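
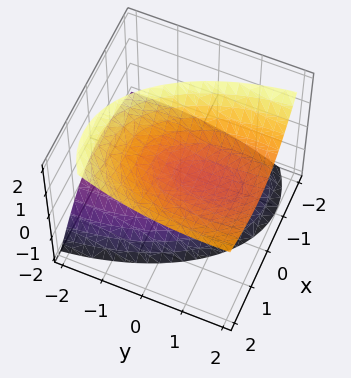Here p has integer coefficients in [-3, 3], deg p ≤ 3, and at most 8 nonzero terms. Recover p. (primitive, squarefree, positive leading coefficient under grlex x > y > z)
3*x^2 - 3*x*z + y^2 - 3*y*z - 3*z^2 + 1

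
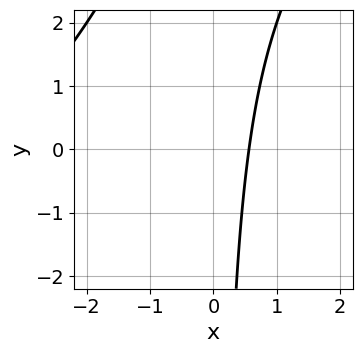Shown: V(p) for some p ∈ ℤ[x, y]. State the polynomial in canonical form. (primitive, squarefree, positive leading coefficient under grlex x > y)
x^2 - x*y + 3*x - 2

The degree is 2 — no degree-1 curve has this shape.
Checking where it meets the axes: the curve avoids every integer y-axis point in the box.
Matching integer coefficients to the picture gives p.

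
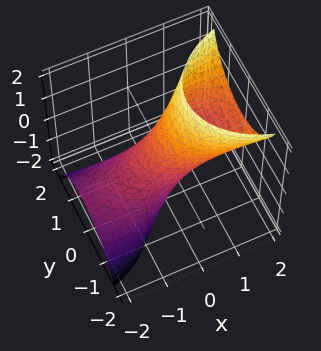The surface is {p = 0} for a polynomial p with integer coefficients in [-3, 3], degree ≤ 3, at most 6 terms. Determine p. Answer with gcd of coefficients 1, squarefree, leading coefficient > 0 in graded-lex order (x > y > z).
x^2 - 3*x*z + 2*y^2 + z^2 - 1

(a) Degree: the shape is more complex than any degree-1 surface, so deg p = 2.
(b) From the axis intercepts and sections: the z-axis gridline crossings are at z ∈ {-1, 1}; the x-axis gridline crossings are at x ∈ {-1, 1}.
(c) Fitting integer coefficients to these (and the overall shape) gives p.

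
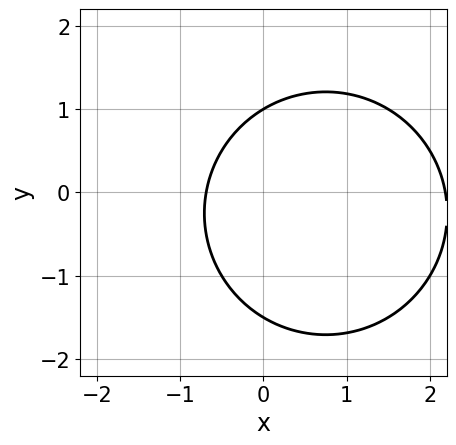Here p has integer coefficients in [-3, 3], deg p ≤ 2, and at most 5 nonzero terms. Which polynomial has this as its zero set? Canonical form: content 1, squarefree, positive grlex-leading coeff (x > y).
2*x^2 + 2*y^2 - 3*x + y - 3

The degree is 2 — a generic line meets the curve in up to 2 points.
Checking where it meets the axes: one y-axis crossing is at y = 1.
Putting this together gives p.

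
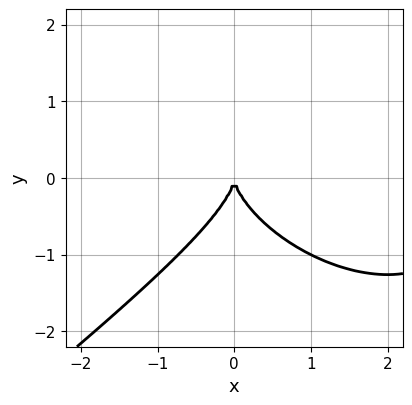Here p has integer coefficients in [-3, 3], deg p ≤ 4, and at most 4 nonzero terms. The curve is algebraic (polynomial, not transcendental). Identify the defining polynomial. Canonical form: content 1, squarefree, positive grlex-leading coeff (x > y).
deg p = 3. No degree-2 curve has this shape.
From the visible intercepts: it crosses the y-axis at the gridline y = 0; it crosses the x-axis at the gridline x = 0.
These observations pin down the coefficients.

x^3 - 2*y^3 - 3*x^2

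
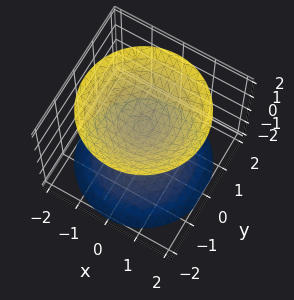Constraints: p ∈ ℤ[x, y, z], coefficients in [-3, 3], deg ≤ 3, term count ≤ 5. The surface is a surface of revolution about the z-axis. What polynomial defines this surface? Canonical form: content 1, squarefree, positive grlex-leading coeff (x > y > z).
2*x^2 + 2*y^2 - 2*z^2 + 1

(a) The picture has 2 separate pieces. Treating them together as one polynomial.
(b) The degree is 2 — a generic line meets the surface in up to 2 points.
(c) Symmetry: the surface is invariant under rotation about z: p = q(x² + y², z).
(d) Observable constraints: it misses every integer gridline on the y-axis; a circular section at z = -2 has radius between 1 and 2.
(e) Assembling these constraints gives the stated polynomial.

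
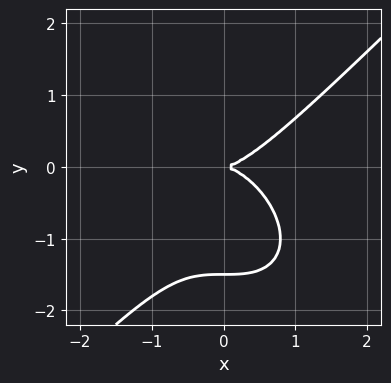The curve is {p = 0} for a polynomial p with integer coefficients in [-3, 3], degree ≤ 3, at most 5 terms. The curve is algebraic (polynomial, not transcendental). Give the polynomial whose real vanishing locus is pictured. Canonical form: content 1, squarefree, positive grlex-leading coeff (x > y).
2*x^3 - 2*y^3 - 3*y^2

deg p = 3. No degree-2 curve has this shape.
Against the integer gridlines: one y-axis crossing is at y = 0; it crosses the x-axis at the gridline x = 0.
Fitting integer coefficients to these (and the overall shape) gives p.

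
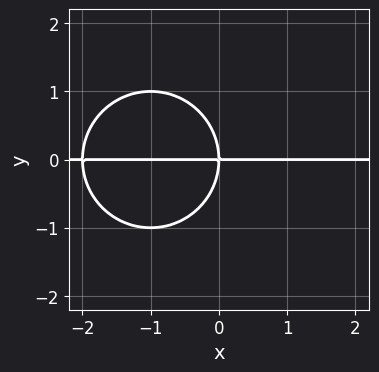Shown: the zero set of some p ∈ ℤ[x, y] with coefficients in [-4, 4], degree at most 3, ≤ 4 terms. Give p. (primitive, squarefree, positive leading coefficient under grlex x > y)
1. deg p = 3. The shape is more complex than any degree-2 curve.
2. Against the integer gridlines: the visible x-axis segment lies entirely on the curve; one y-axis crossing is at y = 0.
3. Fitting integer coefficients to these (and the overall shape) gives p.

x^2*y + y^3 + 2*x*y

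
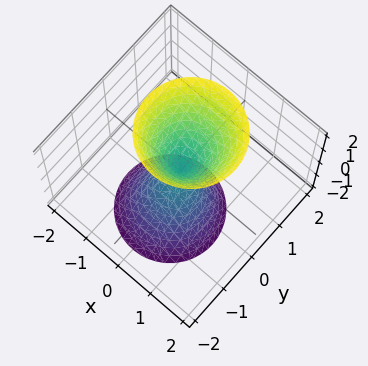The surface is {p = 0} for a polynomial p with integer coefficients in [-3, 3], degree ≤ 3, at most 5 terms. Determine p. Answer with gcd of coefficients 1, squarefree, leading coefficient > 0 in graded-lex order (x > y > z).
3*x^2 + 3*y^2 - y*z - z^2

There are 2 components. They look like related sheets of one shape, so recover p as a whole.
deg p = 2. No degree-1 surface has this shape.
Against the integer gridlines: it crosses the x-axis at the gridline x = 0; it meets the z-axis at z = 0 (among the integer gridlines); one y-axis crossing is at y = 0.
Matching integer coefficients to the picture gives p.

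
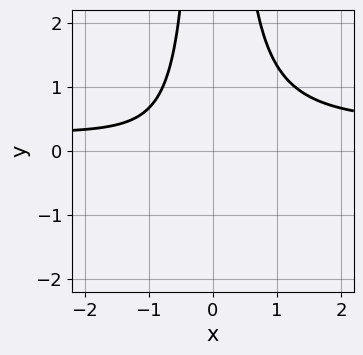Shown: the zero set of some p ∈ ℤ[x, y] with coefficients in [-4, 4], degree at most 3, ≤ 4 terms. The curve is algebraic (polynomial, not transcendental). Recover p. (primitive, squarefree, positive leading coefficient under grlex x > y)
The degree is 3 — a generic line meets the curve in up to 3 points.
Checking where it meets the axes: no y-intercept at any integer in the box; it misses every integer gridline on the x-axis.
Fitting integer coefficients to these (and the overall shape) gives p.

3*x^2*y - x^2 - x - 2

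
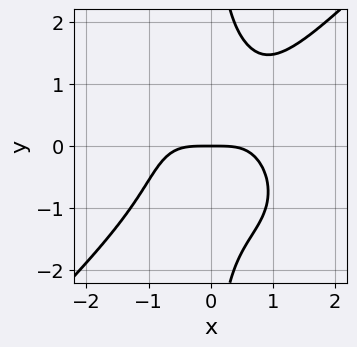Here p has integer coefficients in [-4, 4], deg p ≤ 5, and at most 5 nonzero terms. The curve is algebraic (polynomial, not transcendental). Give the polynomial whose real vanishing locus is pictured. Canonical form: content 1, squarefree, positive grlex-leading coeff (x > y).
(a) Degree: no degree-3 curve has this shape, so deg p = 4.
(b) From the visible intercepts: it meets the y-axis at y = 0 (among the integer gridlines); it crosses the x-axis at the gridline x = 0.
(c) Matching integer coefficients to the picture gives p.

2*x^4 - 2*x*y^3 + 3*y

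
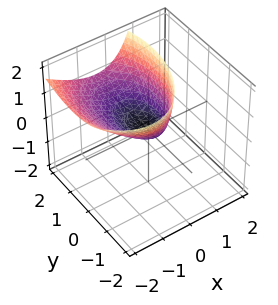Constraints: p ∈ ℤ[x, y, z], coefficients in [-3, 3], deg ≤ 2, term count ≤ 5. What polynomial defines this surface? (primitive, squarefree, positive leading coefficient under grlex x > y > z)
1. deg p = 2.
2. Observable constraints: one x-axis crossing is at x = 0; it crosses the y-axis at the gridline y = 0.
3. The integer polynomial consistent with all of this is the stated p.

2*x^2 + 2*x*z + y^2 - y*z - 2*z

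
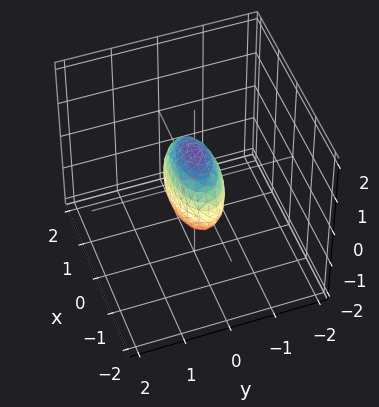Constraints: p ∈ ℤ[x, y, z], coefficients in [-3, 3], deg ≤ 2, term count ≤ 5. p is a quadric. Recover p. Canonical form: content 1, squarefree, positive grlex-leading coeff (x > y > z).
x^2 + 3*y^2 + z^2 - 1

(a) Degree: a closed, bounded, convex surface; a quadric, so deg p = 2.
(b) Symmetries: it's symmetric under z → −z, forcing even powers of z; the x ↦ −x reflection is a symmetry, so x appears only in even powers; it's symmetric under y → −y, forcing even powers of y.
(c) From the axis intercepts and sections: the z-axis gridline crossings are at z ∈ {-1, 1}; the x-axis gridline crossings are at x ∈ {-1, 1}.
(d) Together with the visible shape, these determine p as stated.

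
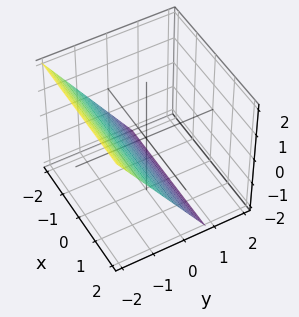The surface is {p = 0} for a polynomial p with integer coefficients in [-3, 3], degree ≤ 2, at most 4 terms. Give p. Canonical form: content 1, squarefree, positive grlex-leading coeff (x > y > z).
3*y + 2*z + 2

First, the degree is 1 — the surface is flat (a plane).
Next, from the visible intercepts: no x-intercept at any integer in the box; it crosses the z-axis at the gridline z = -1.
Finally, the integer polynomial consistent with all of this is the stated p.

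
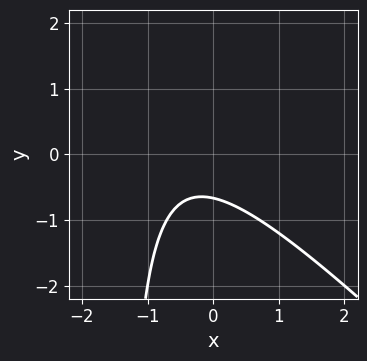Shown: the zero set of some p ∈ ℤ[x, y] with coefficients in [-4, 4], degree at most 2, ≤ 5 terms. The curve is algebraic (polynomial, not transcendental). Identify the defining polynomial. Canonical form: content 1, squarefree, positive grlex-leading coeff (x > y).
2*x^2 + 2*x*y + 2*x + 3*y + 2

The degree is 2 — a generic line meets the curve in up to 2 points.
Observable constraints: it misses every integer gridline on the x-axis.
Putting this together gives p.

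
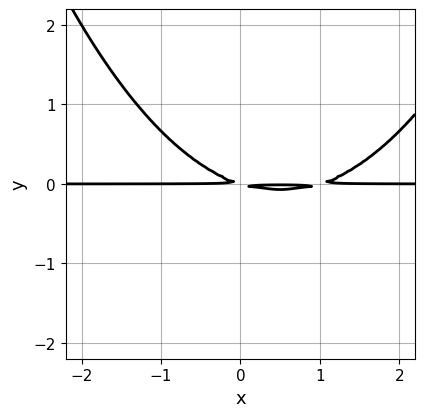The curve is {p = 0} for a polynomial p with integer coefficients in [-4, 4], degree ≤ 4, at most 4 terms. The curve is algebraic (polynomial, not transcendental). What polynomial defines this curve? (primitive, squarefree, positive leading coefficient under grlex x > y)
Degree: the shape is more complex than any degree-2 curve, so deg p = 3.
Checking where it meets the axes: every point of the x-axis in the box is on the curve.
The integer polynomial consistent with all of this is the stated p.

x^2*y - x*y - 3*y^2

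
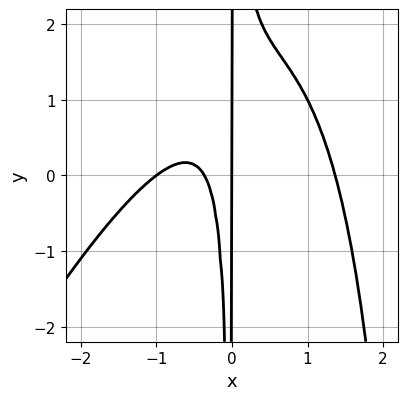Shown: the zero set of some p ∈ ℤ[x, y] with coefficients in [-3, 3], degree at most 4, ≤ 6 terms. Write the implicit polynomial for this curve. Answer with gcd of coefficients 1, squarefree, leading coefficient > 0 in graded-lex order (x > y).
2*x^4 - x^3*y + 3*x^2*y - 3*x^2 - x

First, degree: the shape is more complex than any degree-3 curve, so deg p = 4.
Then, observable constraints: the visible y-axis segment lies entirely on the curve; among the integer gridlines, it crosses the x-axis at x ∈ {-1, 0}.
Finally, putting this together gives p.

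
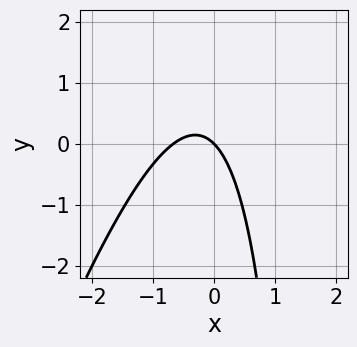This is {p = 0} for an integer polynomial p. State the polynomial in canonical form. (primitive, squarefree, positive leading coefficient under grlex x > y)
3*x^2 - x*y + 2*x + 2*y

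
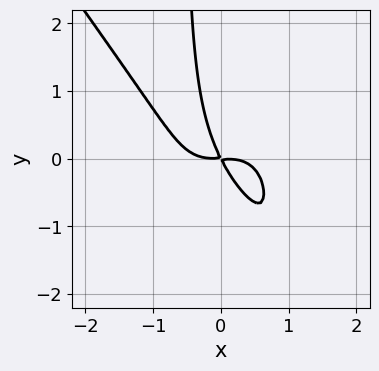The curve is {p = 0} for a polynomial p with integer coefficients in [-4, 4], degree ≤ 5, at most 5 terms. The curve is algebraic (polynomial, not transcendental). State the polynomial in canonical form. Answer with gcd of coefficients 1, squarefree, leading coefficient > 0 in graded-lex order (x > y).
2*x^4 - x^2*y^2 + x*y^2 + 2*x*y + y^2

deg p = 4. No degree-3 curve has this shape.
The integer polynomial consistent with all of this is the stated p.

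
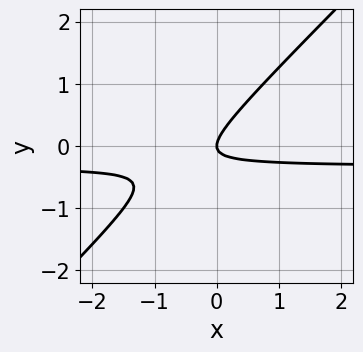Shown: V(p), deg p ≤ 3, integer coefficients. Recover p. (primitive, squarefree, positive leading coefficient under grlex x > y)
3*x*y - 3*y^2 + x

First, degree: no degree-1 curve has this shape, so deg p = 2.
Then, reading off the gridlines: it crosses the y-axis at the gridline y = 0; it meets the x-axis at x = 0 (among the integer gridlines).
Finally, these observations pin down the coefficients.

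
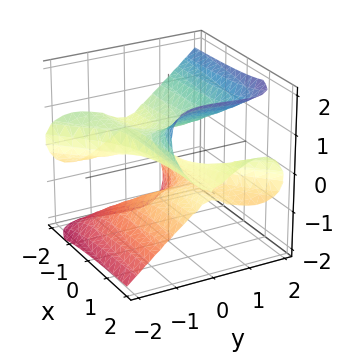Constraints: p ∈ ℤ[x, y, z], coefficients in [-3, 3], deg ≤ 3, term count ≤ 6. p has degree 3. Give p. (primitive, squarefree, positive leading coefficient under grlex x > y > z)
First, degree: the shape is more complex than any degree-2 surface, so deg p = 3.
Next, reading off the gridlines: it crosses the z-axis at the gridline z = 0; one y-axis crossing is at y = 0.
Finally, matching integer coefficients to the picture gives p. Check: (1, 0, 0) on the x-axis lies on the surface, and p(1, 0, 0) = 0. ✓

2*x*y^2 - 3*x*z^2 - 2*y^3 + 3*z^3 - 2*z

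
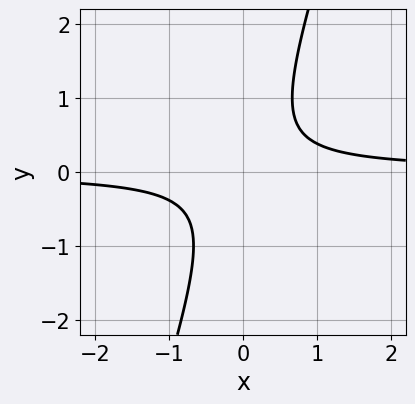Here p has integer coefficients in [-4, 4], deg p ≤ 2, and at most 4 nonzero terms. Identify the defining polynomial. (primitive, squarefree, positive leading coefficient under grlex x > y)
3*x*y - y^2 - 1

(a) deg p = 2. The shape is more complex than any degree-1 curve.
(b) Reading off the gridlines: it misses every integer gridline on the y-axis; no x-intercept at any integer in the box.
(c) Together with the visible shape, these determine p as stated.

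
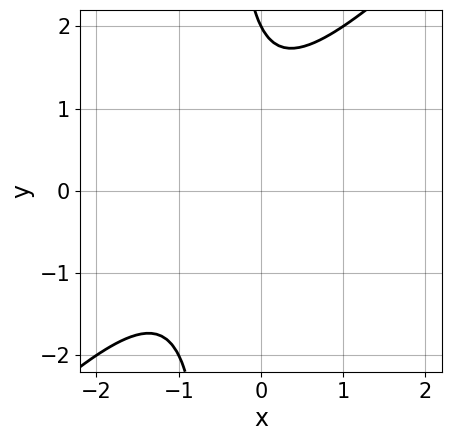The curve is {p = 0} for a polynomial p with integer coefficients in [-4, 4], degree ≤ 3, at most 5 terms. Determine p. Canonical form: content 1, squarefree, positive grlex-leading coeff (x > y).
2*x^2 - 2*x*y + 2*x - y + 2

First, degree: no degree-1 curve has this shape, so deg p = 2.
Next, observable constraints: one y-axis crossing is at y = 2; no x-intercept at any integer in the box.
Finally, putting this together gives p.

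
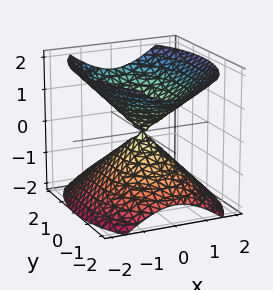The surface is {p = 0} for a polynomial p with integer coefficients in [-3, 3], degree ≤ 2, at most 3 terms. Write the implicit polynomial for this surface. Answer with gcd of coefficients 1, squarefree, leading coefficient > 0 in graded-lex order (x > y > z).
2*x^2 + y^2 - 2*z^2

(a) There are 2 components.
(b) The degree is 2 — two nappes meeting at a single point; a quadric.
(c) Symmetries: mirror symmetry y ↦ −y ⇒ only even powers of y; mirror symmetry z ↦ −z ⇒ only even powers of z; it's symmetric under x → −x, forcing even powers of x.
(d) Checking where it meets the axes: it meets the y-axis at y = 0 (among the integer gridlines); it crosses the z-axis at the gridline z = 0; it crosses the x-axis at the gridline x = 0.
(e) Assembling these constraints gives the stated polynomial.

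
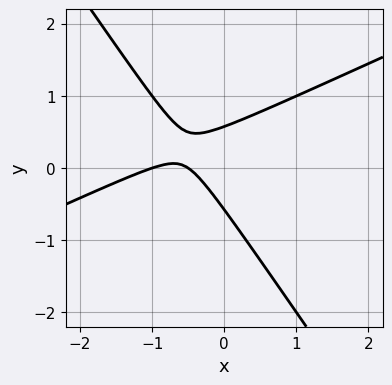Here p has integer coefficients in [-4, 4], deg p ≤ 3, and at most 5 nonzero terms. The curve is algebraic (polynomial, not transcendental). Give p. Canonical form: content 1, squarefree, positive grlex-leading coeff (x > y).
2*x^2 - 3*x*y - 3*y^2 + 3*x + 1

deg p = 2. The shape is more complex than any degree-1 curve.
From the visible intercepts: it meets the x-axis at x = -1 (among the integer gridlines).
These observations pin down the coefficients.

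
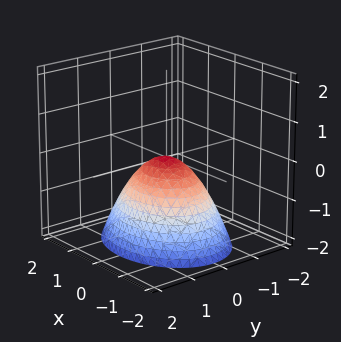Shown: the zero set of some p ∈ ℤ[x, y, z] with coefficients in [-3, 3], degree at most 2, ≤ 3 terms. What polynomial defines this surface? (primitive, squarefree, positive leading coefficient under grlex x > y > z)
1. The degree is 2 — a paraboloid; a quadric.
2. Symmetries: the x ↦ −x reflection is a symmetry, so x appears only in even powers; it's symmetric under y → −y, forcing even powers of y.
3. Reading off the gridlines: it meets the z-axis at z = 0 (among the integer gridlines); it meets the y-axis at y = 0 (among the integer gridlines); one x-axis crossing is at x = 0.
4. The integer polynomial consistent with all of this is the stated p.

2*x^2 + 3*y^2 + 3*z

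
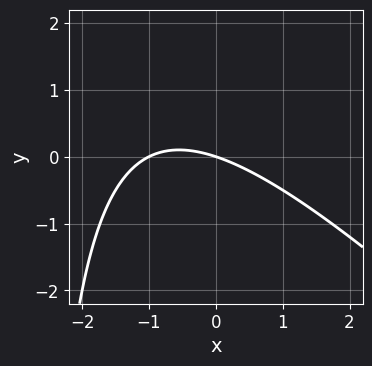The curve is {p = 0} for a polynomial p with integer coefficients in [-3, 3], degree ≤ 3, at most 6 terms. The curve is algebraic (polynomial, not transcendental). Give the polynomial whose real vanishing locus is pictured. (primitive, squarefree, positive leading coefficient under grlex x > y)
x^2 + x*y + x + 3*y

1. Degree: no degree-1 curve has this shape, so deg p = 2.
2. Observable constraints: the x-axis gridline crossings are at x ∈ {-1, 0}; one y-axis crossing is at y = 0.
3. Solving for integer coefficients yields p as stated.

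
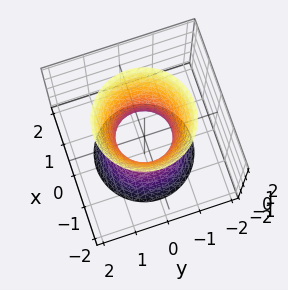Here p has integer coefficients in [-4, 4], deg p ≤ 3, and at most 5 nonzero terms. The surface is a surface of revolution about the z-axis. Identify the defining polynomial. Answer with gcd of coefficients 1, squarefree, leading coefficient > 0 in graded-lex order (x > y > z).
First, degree: a generic line meets the surface in up to 2 points, so deg p = 2.
Next, symmetries: every cross-section ⟂ z is a circle, so x, y appear only via x² + y².
Next, checking where it meets the axes: a circular section at z = 1 has radius exactly 1; no z-intercept at any integer in the box.
Finally, together with the visible shape, these determine p as stated.

3*x^2 + 3*y^2 - z^2 - 2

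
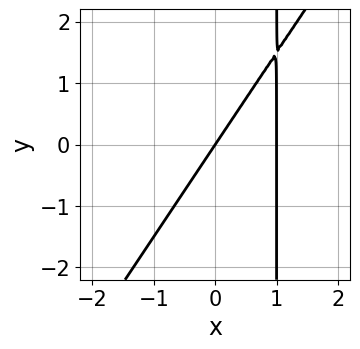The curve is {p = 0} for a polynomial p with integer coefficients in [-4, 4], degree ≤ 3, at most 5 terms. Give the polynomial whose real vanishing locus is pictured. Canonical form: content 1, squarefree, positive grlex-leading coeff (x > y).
1. Degree: the shape is more complex than any degree-1 curve, so deg p = 2.
2. From the axis intercepts and sections: among the integer gridlines, it crosses the x-axis at x ∈ {0, 1}; one y-axis crossing is at y = 0.
3. Putting this together gives p.

3*x^2 - 2*x*y - 3*x + 2*y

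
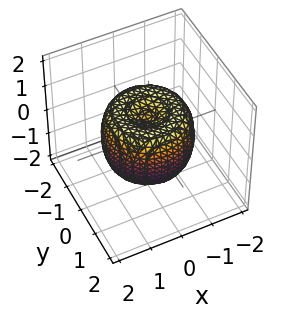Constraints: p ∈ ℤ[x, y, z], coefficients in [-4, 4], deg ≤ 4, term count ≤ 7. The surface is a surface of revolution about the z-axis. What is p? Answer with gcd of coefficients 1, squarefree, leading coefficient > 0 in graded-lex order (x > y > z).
2*x^4 + 4*x^2*y^2 + 2*y^4 - 3*x^2 - 3*y^2 + 2*z^2 - 1

First, degree: no degree-3 surface has this shape, so deg p = 4.
Then, symmetries: rotational symmetry about the z-axis ⇒ p depends on x, y only through x² + y².
Then, checking where it meets the axes: a circular section at z = 1 has radius between 0 and 1.
Finally, matching integer coefficients to the picture gives p.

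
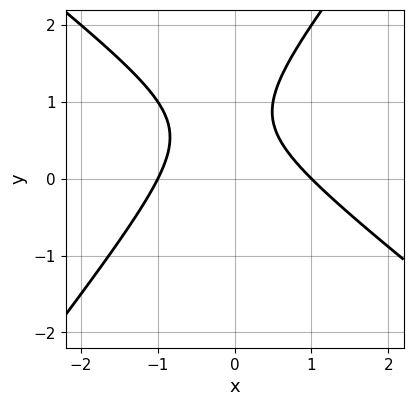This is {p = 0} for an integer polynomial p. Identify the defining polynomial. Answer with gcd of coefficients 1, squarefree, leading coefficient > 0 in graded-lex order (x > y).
Degree: a generic line meets the curve in up to 2 points, so deg p = 2.
From the axis intercepts and sections: the x-axis gridline crossings are at x ∈ {-1, 1}; it misses every integer gridline on the y-axis.
Assembling these constraints gives the stated polynomial.

2*x^2 + x*y - 2*y^2 + 3*y - 2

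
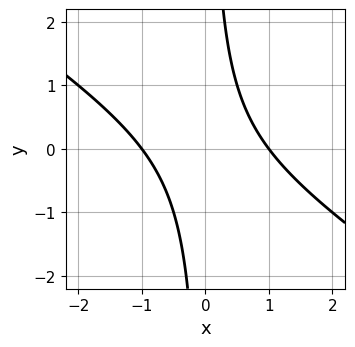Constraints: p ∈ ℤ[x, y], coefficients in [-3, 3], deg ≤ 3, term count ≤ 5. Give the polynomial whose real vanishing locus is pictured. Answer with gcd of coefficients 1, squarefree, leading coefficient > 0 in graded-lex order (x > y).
(a) Degree: no degree-1 curve has this shape, so deg p = 2.
(b) Reading off the gridlines: the x-axis gridline crossings are at x ∈ {-1, 1}; no y-intercept at any integer in the box.
(c) Assembling these constraints gives the stated polynomial.

2*x^2 + 3*x*y - 2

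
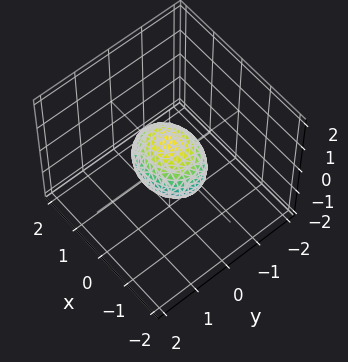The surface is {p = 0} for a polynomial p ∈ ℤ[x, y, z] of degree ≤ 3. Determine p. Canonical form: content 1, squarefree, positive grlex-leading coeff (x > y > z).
First, the degree is 2 — a closed, bounded, convex surface; a quadric.
Next, symmetries: it's symmetric under y → −y, forcing even powers of y; it's symmetric under x → −x, forcing even powers of x; mirror symmetry z ↦ −z ⇒ only even powers of z.
Then, checking where it meets the axes: the x-axis gridline crossings are at x ∈ {-1, 1}.
Finally, solving for integer coefficients yields p as stated.

2*x^2 + 3*y^2 + 3*z^2 - 2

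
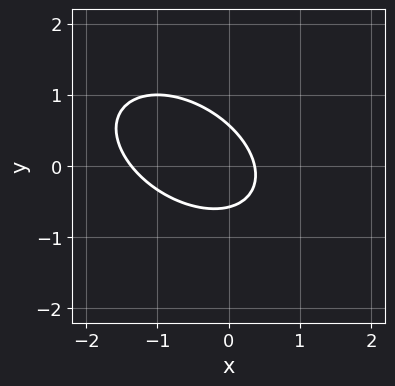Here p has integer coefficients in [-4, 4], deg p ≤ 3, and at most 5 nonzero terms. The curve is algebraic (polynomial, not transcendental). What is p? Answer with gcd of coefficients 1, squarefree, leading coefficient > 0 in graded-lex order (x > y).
2*x^2 + 2*x*y + 3*y^2 + 2*x - 1

(a) deg p = 2. No degree-1 curve has this shape.
(b) Matching integer coefficients to the picture gives p.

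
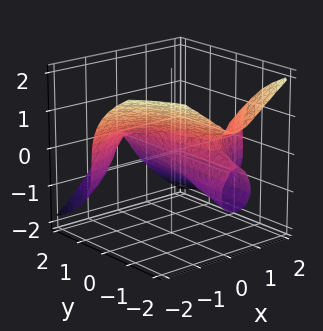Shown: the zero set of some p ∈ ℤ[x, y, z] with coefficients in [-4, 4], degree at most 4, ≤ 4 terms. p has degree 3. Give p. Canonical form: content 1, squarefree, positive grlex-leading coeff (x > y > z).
2*x^2*y + 2*z^3 + y*z + 2*x

(a) deg p = 3. The shape is more complex than any degree-2 surface.
(b) Checking where it meets the axes: one z-axis crossing is at z = 0; it crosses the x-axis at the gridline x = 0; every point of the y-axis in the box is on the surface.
(c) The integer polynomial consistent with all of this is the stated p.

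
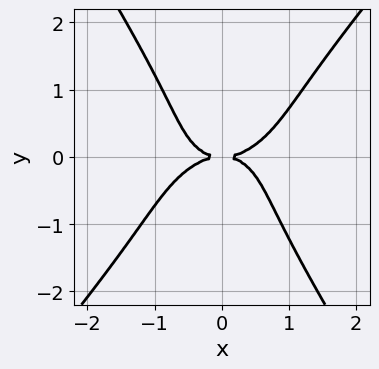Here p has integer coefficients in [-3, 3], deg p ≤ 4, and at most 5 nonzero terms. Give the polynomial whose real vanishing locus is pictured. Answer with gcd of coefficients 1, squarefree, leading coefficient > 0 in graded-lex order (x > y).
1. Degree: a generic line meets the curve in up to 4 points, so deg p = 4.
2. Observable constraints: it meets the x-axis at x = 0 (among the integer gridlines); it crosses the y-axis at the gridline y = 0.
3. Putting this together gives p.

2*x^4 - 2*x^3*y + 3*x^2*y^2 - 2*y^4 - 3*y^2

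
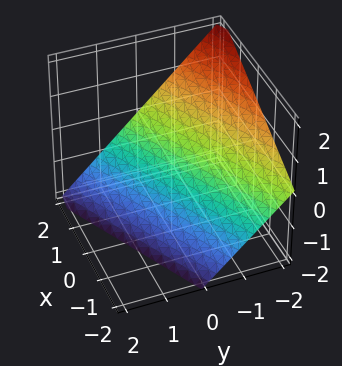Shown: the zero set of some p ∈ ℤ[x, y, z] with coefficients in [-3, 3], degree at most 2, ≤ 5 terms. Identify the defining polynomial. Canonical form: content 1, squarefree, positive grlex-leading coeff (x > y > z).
x - 2*y - 2*z - 2

1. deg p = 1. The surface is flat (a plane).
2. From the visible intercepts: it crosses the x-axis at the gridline x = 2; one z-axis crossing is at z = -1.
3. Together with the visible shape, these determine p as stated. Check: (0, -1, 0) on the y-axis lies on the surface, and p(0, -1, 0) = 0. ✓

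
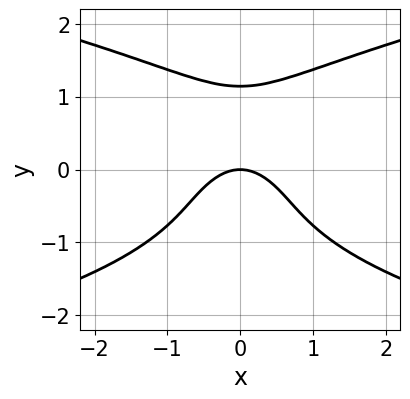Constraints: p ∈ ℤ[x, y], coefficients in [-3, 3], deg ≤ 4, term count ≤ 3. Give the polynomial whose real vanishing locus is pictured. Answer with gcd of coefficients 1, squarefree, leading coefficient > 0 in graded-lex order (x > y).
(a) Degree: the shape is more complex than any degree-3 curve, so deg p = 4.
(b) Symmetries: it's symmetric under x → −x, forcing even powers of x.
(c) Against the integer gridlines: it meets the y-axis at y = 0 (among the integer gridlines); it crosses the x-axis at the gridline x = 0.
(d) The integer polynomial consistent with all of this is the stated p.

2*y^4 - 3*x^2 - 3*y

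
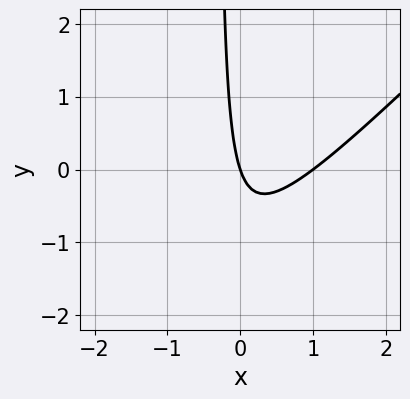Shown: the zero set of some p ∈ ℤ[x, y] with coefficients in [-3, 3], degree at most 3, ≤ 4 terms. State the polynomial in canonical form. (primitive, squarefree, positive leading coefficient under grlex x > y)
3*x^2 - 3*x*y - 3*x - y

(a) deg p = 2. No degree-1 curve has this shape.
(b) Against the integer gridlines: among the integer gridlines, it crosses the x-axis at x ∈ {0, 1}; it crosses the y-axis at the gridline y = 0.
(c) These observations pin down the coefficients.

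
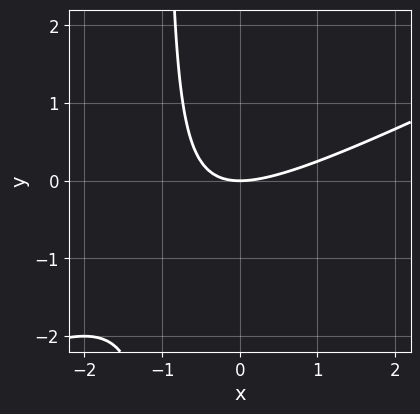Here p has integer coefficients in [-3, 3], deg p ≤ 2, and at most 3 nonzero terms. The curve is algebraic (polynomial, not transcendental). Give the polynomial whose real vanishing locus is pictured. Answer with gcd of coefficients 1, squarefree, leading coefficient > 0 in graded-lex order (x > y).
1. The degree is 2 — a generic line meets the curve in up to 2 points.
2. Observable constraints: one x-axis crossing is at x = 0; it crosses the y-axis at the gridline y = 0.
3. Fitting integer coefficients to these (and the overall shape) gives p.

x^2 - 2*x*y - 2*y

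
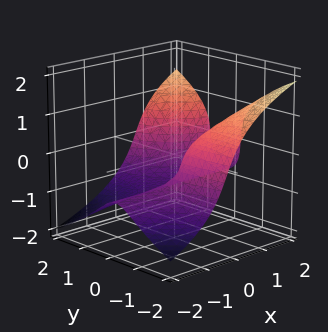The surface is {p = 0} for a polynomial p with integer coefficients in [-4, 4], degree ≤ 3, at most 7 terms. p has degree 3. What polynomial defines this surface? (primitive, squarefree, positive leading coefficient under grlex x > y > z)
2*x*y^2 - y^2*z - 2*z^3 - 2*y - 1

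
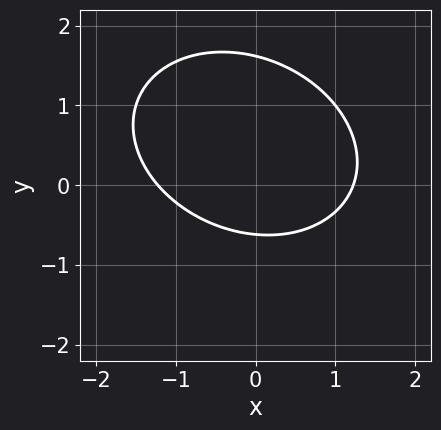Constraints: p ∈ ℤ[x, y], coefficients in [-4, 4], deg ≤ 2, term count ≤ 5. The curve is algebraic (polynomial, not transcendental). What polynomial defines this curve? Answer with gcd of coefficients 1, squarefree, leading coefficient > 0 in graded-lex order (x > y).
2*x^2 + x*y + 3*y^2 - 3*y - 3

(a) Degree: a generic line meets the curve in up to 2 points, so deg p = 2.
(b) Putting this together gives p.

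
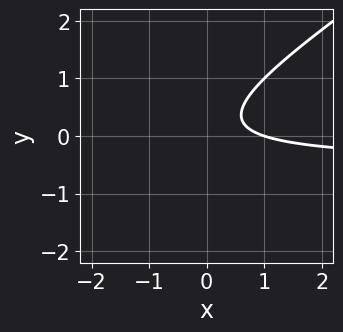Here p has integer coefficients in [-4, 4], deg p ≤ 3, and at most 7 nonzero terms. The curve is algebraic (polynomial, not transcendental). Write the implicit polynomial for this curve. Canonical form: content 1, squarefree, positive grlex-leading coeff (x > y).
2*x*y - 3*y^2 + x + y - 1

First, degree: a generic line meets the curve in up to 2 points, so deg p = 2.
Next, against the integer gridlines: it meets the x-axis at x = 1 (among the integer gridlines); no y-intercept at any integer in the box.
Finally, together with the visible shape, these determine p as stated.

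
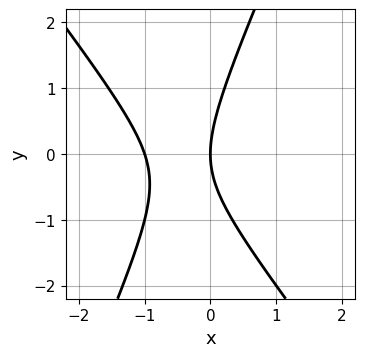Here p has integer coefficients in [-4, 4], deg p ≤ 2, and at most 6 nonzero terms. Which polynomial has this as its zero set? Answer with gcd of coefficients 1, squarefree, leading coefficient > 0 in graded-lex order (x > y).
3*x^2 + x*y - y^2 + 3*x

First, degree: no degree-1 curve has this shape, so deg p = 2.
Then, against the integer gridlines: among the integer gridlines, it crosses the x-axis at x ∈ {-1, 0}; it crosses the y-axis at the gridline y = 0.
Finally, together with the visible shape, these determine p as stated.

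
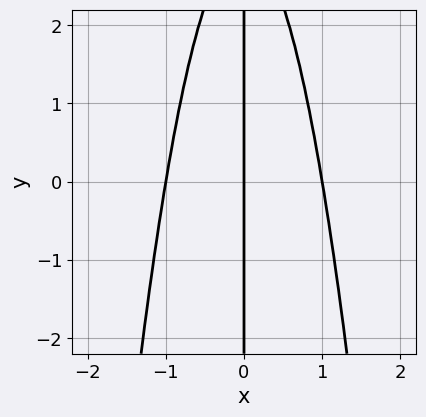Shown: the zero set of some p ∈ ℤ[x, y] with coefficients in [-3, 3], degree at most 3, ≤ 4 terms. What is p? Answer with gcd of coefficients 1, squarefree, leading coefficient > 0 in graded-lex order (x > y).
The degree is 3 — a generic line meets the curve in up to 3 points.
Observable constraints: every point of the y-axis in the box is on the curve; the x-axis gridline crossings are at x ∈ {-1, 0, 1}.
Matching integer coefficients to the picture gives p.

3*x^3 + x*y - 3*x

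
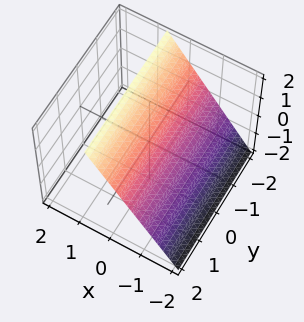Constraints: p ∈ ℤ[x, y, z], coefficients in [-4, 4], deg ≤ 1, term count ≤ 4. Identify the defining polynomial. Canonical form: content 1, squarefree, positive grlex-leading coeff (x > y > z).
3*x - 2*z + 2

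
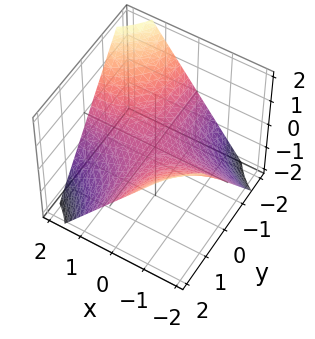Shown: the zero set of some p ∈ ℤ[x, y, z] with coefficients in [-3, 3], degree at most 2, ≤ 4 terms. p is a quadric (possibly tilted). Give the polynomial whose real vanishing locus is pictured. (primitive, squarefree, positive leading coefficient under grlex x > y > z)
2*x*y + 3*z

1. deg p = 2.
2. From the axis intercepts and sections: it meets the z-axis at z = 0 (among the integer gridlines); every point of the x-axis in the box is on the surface; the visible y-axis segment lies entirely on the surface.
3. Matching integer coefficients to the picture gives p.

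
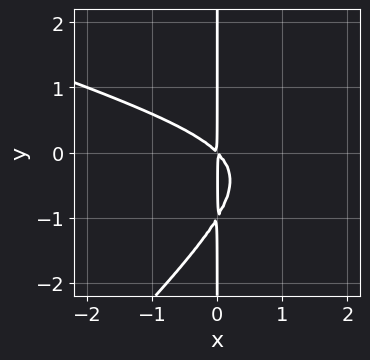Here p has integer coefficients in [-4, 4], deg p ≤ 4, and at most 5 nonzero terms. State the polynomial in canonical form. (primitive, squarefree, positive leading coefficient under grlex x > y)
x^3 + 2*x^2*y - 3*x*y^2 - 3*x^2 - 3*x*y

(a) deg p = 3. A generic line meets the curve in up to 3 points.
(b) From the axis intercepts and sections: every point of the y-axis in the box is on the curve.
(c) Together with the visible shape, these determine p as stated.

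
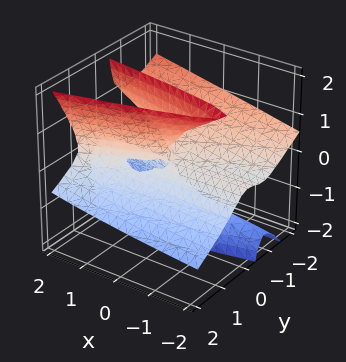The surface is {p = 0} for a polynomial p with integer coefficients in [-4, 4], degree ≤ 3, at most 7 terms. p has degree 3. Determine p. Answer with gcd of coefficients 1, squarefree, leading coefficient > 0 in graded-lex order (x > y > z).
x*y^2 - 2*y^3 - 3*y^2*z + 3*y*z^2 + x*z

The degree is 3 — no degree-2 surface has this shape.
Observable constraints: one y-axis crossing is at y = 0; every point of the z-axis in the box is on the surface; the visible x-axis segment lies entirely on the surface.
Putting this together gives p.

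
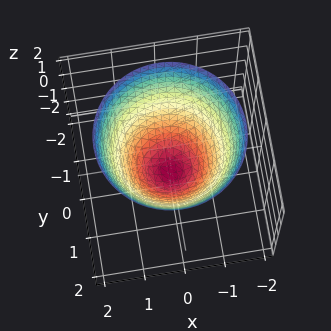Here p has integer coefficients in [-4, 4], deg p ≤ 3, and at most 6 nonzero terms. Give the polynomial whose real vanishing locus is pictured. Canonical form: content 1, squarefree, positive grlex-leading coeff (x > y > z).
(a) Degree: no degree-1 surface has this shape, so deg p = 2.
(b) Symmetries: rotational symmetry about the z-axis ⇒ p depends on x, y only through x² + y².
(c) Reading off the gridlines: among the integer gridlines, it crosses the x-axis at x ∈ {-1, 1}; the y-axis gridline crossings are at y ∈ {-1, 1}; a circular section at z = 0 has radius exactly 1.
(d) Putting this together gives p.

x^2 + y^2 - z - 1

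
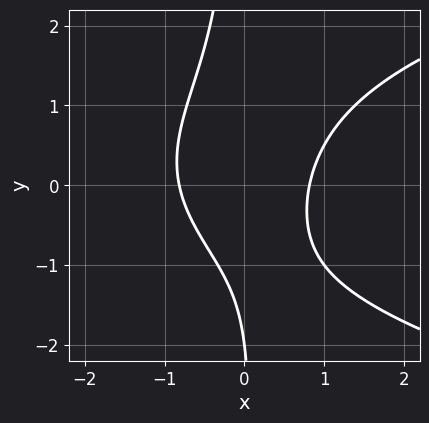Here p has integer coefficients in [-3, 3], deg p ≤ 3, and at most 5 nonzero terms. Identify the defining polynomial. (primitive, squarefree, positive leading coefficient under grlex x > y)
1. The degree is 3 — the shape is more complex than any degree-2 curve.
2. Reading off the gridlines: it meets the y-axis at y = -2 (among the integer gridlines).
3. These observations pin down the coefficients.

2*x*y^2 - 3*x^2 + y + 2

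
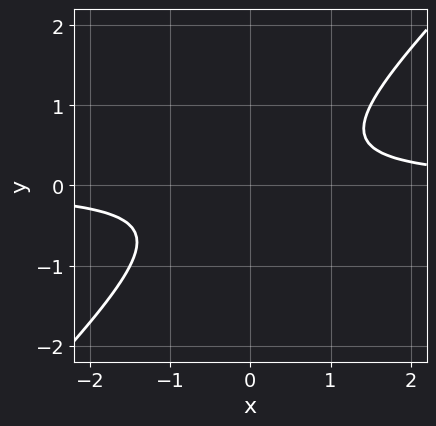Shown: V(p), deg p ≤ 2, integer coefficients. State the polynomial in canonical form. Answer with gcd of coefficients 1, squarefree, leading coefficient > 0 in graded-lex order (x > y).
2*x*y - 2*y^2 - 1

First, degree: the shape is more complex than any degree-1 curve, so deg p = 2.
Next, checking where it meets the axes: no y-intercept at any integer in the box; the curve avoids every integer x-axis point in the box.
Finally, together with the visible shape, these determine p as stated.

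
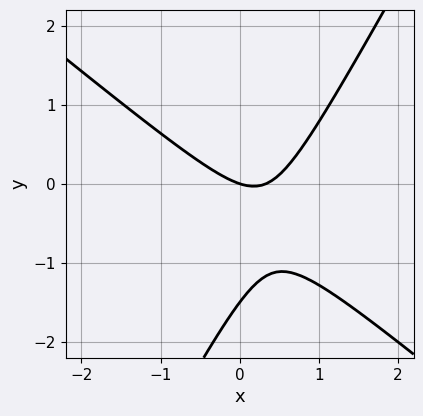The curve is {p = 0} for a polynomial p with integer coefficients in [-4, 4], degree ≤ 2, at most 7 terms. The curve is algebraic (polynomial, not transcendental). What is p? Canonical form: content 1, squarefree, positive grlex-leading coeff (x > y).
3*x^2 + 2*x*y - 2*y^2 - x - 3*y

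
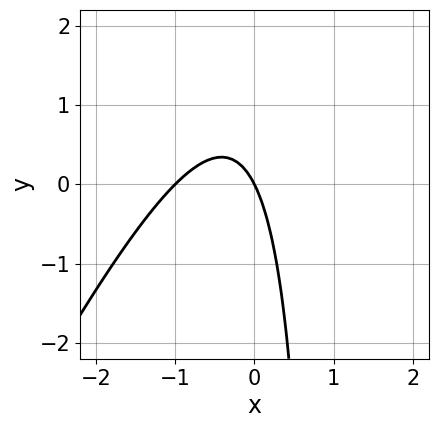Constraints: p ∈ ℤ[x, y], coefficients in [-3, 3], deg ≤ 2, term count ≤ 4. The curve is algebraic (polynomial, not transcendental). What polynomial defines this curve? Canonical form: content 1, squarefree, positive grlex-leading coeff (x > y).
Degree: the shape is more complex than any degree-1 curve, so deg p = 2.
Reading off the gridlines: it crosses the y-axis at the gridline y = 0; the x-axis gridline crossings are at x ∈ {-1, 0}.
The integer polynomial consistent with all of this is the stated p.

2*x^2 - x*y + 2*x + y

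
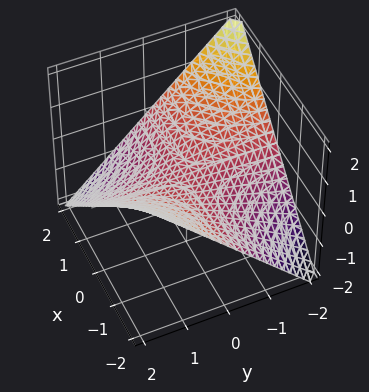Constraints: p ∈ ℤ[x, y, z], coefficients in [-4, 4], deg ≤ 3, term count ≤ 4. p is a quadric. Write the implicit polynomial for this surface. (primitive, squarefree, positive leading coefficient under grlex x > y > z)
x*y + 2*z

First, deg p = 2. A hyperbolic paraboloid; a quadric.
Next, from the axis intercepts and sections: every point of the x-axis in the box is on the surface; every point of the y-axis in the box is on the surface.
Finally, matching integer coefficients to the picture gives p.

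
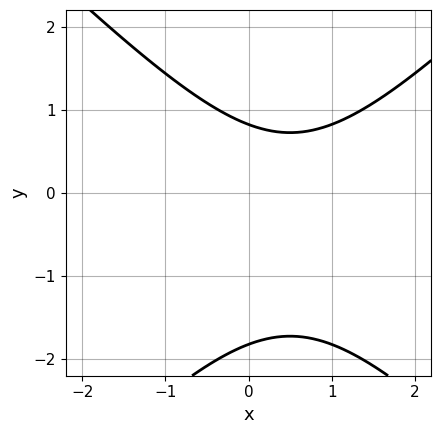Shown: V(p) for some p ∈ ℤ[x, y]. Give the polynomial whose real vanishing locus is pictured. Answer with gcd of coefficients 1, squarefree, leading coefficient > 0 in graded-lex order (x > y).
1. The degree is 2 — no degree-1 curve has this shape.
2. Checking where it meets the axes: no x-intercept at any integer in the box.
3. The integer polynomial consistent with all of this is the stated p.

2*x^2 - 2*y^2 - 2*x - 2*y + 3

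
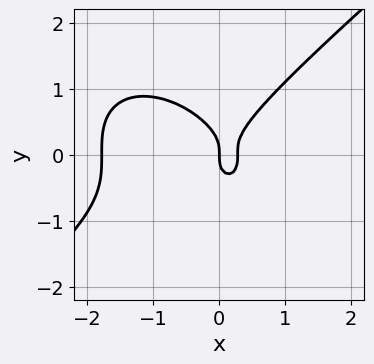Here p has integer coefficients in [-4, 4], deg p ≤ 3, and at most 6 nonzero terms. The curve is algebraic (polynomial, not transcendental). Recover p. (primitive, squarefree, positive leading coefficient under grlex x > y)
(a) The degree is 3 — the shape is more complex than any degree-2 curve.
(b) From the visible intercepts: it crosses the y-axis at the gridline y = 0; it crosses the x-axis at the gridline x = 0.
(c) Fitting integer coefficients to these (and the overall shape) gives p.

2*x^3 - 3*y^3 + 3*x^2 - x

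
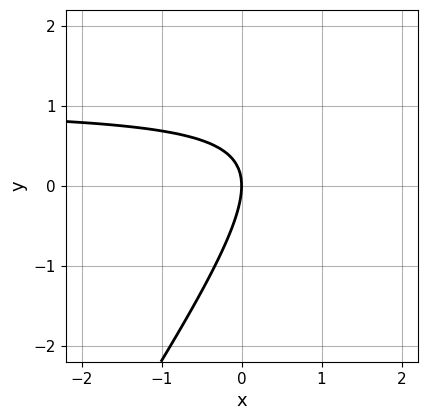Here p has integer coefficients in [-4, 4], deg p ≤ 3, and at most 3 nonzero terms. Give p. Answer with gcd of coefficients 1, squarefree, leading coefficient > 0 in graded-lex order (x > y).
3*x*y - 2*y^2 - 3*x

1. Degree: no degree-1 curve has this shape, so deg p = 2.
2. Observable constraints: it meets the x-axis at x = 0 (among the integer gridlines); one y-axis crossing is at y = 0.
3. Assembling these constraints gives the stated polynomial.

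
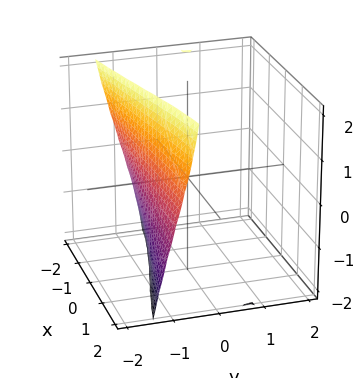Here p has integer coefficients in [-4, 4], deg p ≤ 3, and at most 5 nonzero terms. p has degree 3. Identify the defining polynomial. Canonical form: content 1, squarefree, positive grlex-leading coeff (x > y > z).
x*y*z + 3*y^3 + 2

Degree: no degree-2 surface has this shape, so deg p = 3.
From the axis intercepts and sections: it misses every integer gridline on the z-axis; it misses every integer gridline on the x-axis.
Fitting integer coefficients to these (and the overall shape) gives p.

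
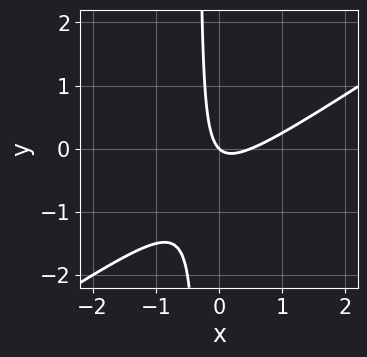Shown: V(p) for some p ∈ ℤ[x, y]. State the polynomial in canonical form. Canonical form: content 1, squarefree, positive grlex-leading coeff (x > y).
2*x^2 - 3*x*y - x - y

Degree: a generic line meets the curve in up to 2 points, so deg p = 2.
Checking where it meets the axes: it meets the x-axis at x = 0 (among the integer gridlines); one y-axis crossing is at y = 0.
Assembling these constraints gives the stated polynomial.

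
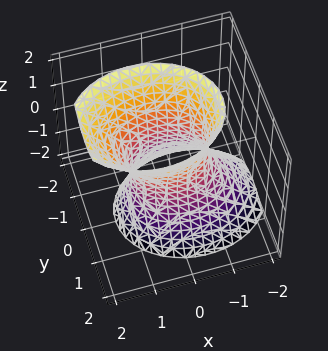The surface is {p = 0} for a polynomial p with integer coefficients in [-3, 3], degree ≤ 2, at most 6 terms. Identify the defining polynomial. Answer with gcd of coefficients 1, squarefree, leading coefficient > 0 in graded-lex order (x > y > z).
The degree is 2 — the shape is more complex than any degree-1 surface.
Checking where it meets the axes: no z-intercept at any integer in the box; the x-axis gridline crossings are at x ∈ {-1, 1}.
Matching integer coefficients to the picture gives p.

2*x^2 - x*z + 3*y^2 - z^2 - 2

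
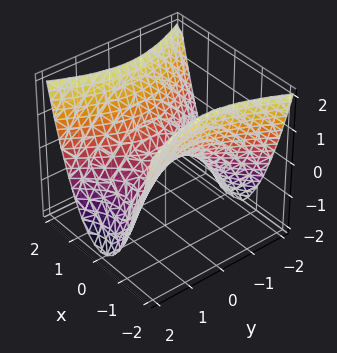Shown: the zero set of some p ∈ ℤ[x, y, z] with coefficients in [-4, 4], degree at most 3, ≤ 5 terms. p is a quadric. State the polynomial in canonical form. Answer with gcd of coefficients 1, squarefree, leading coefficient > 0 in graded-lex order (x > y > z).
2*x^2 - y^2 - 2*z

1. Degree: a hyperbolic paraboloid; a quadric, so deg p = 2.
2. Symmetries: it's symmetric under y → −y, forcing even powers of y; it's symmetric under x → −x, forcing even powers of x.
3. From the visible intercepts: it crosses the y-axis at the gridline y = 0; it meets the z-axis at z = 0 (among the integer gridlines); it crosses the x-axis at the gridline x = 0.
4. Putting this together gives p.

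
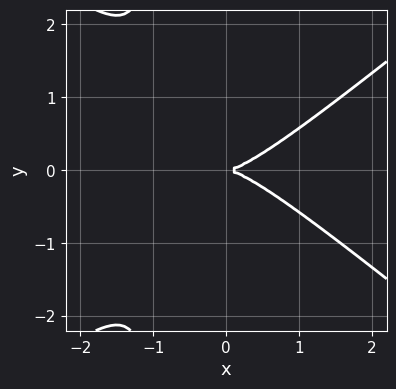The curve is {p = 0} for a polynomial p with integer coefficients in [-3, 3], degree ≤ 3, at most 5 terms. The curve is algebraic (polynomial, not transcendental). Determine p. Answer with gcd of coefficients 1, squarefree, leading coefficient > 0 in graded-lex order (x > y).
2*x^3 - 3*x*y^2 - 3*y^2

(a) deg p = 3.
(b) Symmetries: mirror symmetry y ↦ −y ⇒ only even powers of y.
(c) Reading off the gridlines: it crosses the y-axis at the gridline y = 0; it meets the x-axis at x = 0 (among the integer gridlines).
(d) These observations pin down the coefficients.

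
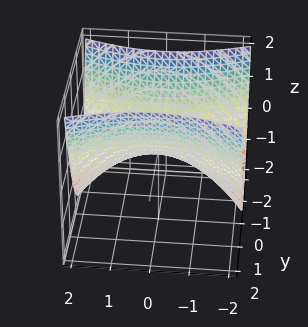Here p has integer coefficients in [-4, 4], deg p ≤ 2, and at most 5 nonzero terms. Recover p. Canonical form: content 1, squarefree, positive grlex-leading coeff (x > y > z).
deg p = 2.
Symmetries: mirror symmetry y ↦ −y ⇒ only even powers of y; mirror symmetry x ↦ −x ⇒ only even powers of x.
Checking where it meets the axes: it meets the z-axis at z = 0 (among the integer gridlines); it meets the x-axis at x = 0 (among the integer gridlines); it meets the y-axis at y = 0 (among the integer gridlines).
Solving for integer coefficients yields p as stated.

x^2 - 3*y^2 + 3*z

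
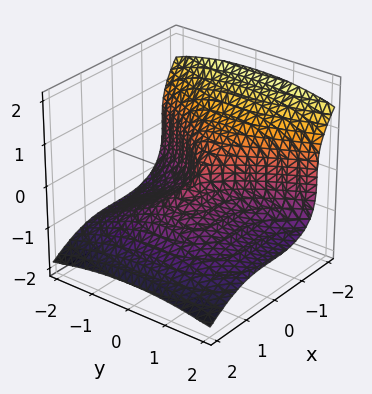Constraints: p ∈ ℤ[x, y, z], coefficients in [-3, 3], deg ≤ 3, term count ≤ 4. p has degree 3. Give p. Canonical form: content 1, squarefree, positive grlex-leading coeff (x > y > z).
x^3 + 2*z^3 + y^2

(a) deg p = 3. The shape is more complex than any degree-2 surface.
(b) Checking where it meets the axes: it meets the y-axis at y = 0 (among the integer gridlines); it crosses the x-axis at the gridline x = 0; one z-axis crossing is at z = 0.
(c) Together with the visible shape, these determine p as stated.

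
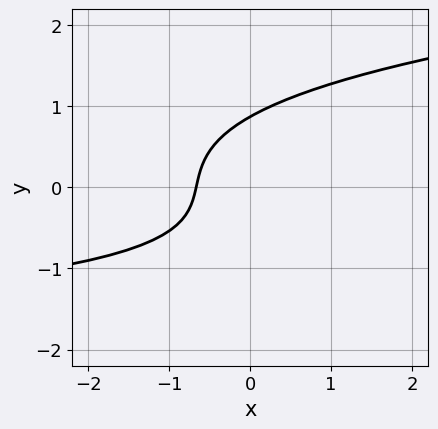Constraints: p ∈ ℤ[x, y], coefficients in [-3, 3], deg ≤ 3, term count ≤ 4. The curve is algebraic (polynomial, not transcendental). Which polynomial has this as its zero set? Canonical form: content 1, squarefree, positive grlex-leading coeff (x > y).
1. The degree is 3 — no degree-2 curve has this shape.
2. Putting this together gives p.

3*y^3 - x*y - 3*x - 2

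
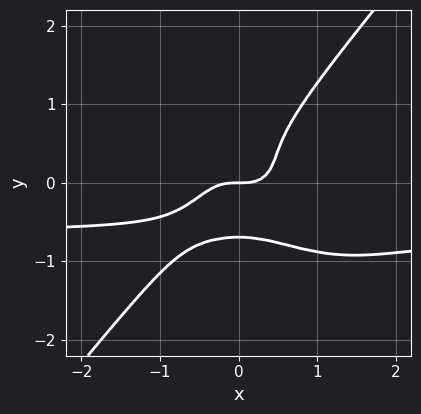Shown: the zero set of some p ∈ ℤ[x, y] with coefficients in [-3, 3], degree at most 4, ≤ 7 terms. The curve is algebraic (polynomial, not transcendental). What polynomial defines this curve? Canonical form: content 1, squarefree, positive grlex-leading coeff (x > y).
1. deg p = 4. No degree-3 curve has this shape.
2. Observable constraints: one x-axis crossing is at x = 0; it crosses the y-axis at the gridline y = 0.
3. Matching integer coefficients to the picture gives p.

3*x^3*y + 2*x^2*y^2 - 3*y^4 + 2*x^3 - y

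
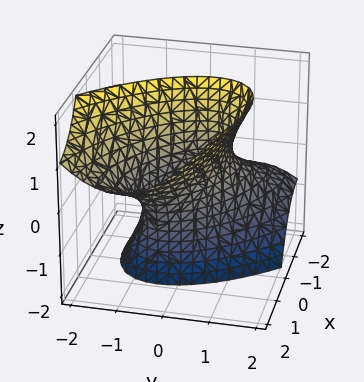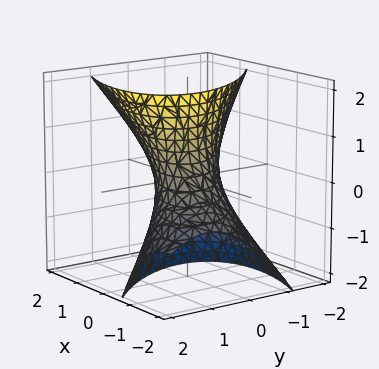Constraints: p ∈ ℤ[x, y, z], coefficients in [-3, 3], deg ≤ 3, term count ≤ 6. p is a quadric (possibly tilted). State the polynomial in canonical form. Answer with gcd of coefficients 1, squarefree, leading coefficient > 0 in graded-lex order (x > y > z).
2*x^2 + 3*x*y - 3*x*z + 3*y^2 - z^2 - 2

First, degree: no degree-1 surface has this shape, so deg p = 2.
Then, against the integer gridlines: no z-intercept at any integer in the box; the x-axis gridline crossings are at x ∈ {-1, 1}.
Finally, these observations pin down the coefficients.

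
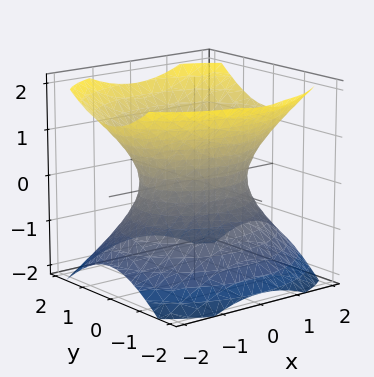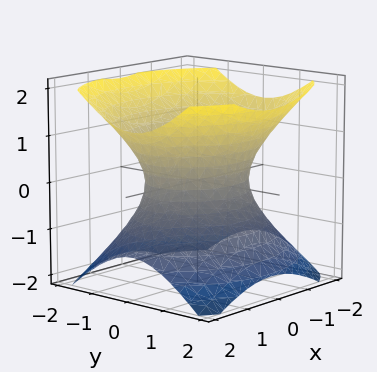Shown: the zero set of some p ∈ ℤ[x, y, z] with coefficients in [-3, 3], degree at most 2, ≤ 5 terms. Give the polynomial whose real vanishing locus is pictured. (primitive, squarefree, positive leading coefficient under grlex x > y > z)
2*x^2 + 3*y^2 - 3*z^2 - 3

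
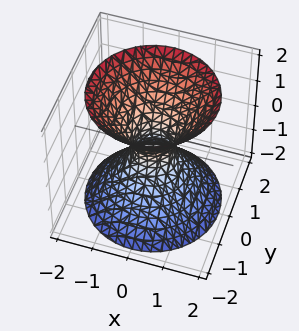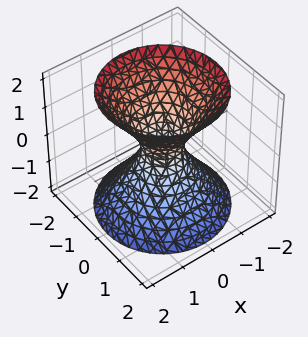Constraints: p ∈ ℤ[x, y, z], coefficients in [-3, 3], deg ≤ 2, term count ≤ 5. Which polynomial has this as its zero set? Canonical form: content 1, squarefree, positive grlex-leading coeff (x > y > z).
3*x^2 + 3*y^2 - 2*z^2 - 1

deg p = 2. One connected sheet with a waist; a quadric.
Symmetries: the z ↦ −z reflection is a symmetry, so z appears only in even powers; the surface is invariant under rotation about z: p = q(x² + y², z).
Against the integer gridlines: a circular section at z = -1 has radius exactly 1; no z-intercept at any integer in the box.
The integer polynomial consistent with all of this is the stated p.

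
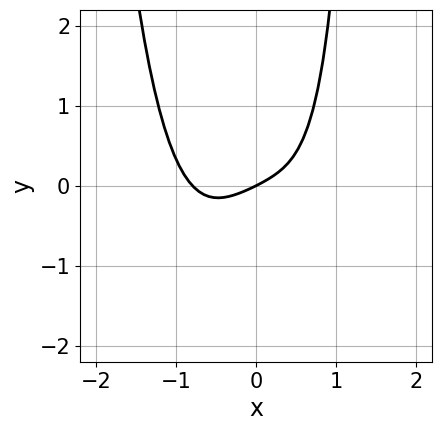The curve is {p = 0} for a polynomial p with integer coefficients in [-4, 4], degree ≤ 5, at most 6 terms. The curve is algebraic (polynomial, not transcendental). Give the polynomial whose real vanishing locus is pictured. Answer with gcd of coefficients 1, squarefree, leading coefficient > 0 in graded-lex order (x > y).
2*x^4 + x*y + x - 2*y

1. The degree is 4 — no degree-3 curve has this shape.
2. Checking where it meets the axes: one x-axis crossing is at x = 0; one y-axis crossing is at y = 0.
3. These observations pin down the coefficients.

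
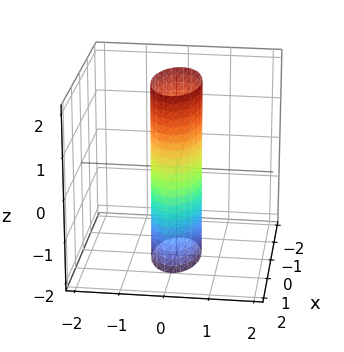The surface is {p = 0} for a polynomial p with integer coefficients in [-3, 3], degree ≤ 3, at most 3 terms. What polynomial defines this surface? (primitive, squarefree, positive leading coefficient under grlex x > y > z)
deg p = 2. A cylinder; a quadric.
Symmetries: it's symmetric under x → −x, forcing even powers of x; it's symmetric under y → −y, forcing even powers of y; mirror symmetry z ↦ −z ⇒ only even powers of z.
Observable constraints: it misses every integer gridline on the z-axis; the x-axis gridline crossings are at x ∈ {-1, 1}.
Matching integer coefficients to the picture gives p.

x^2 + 3*y^2 - 1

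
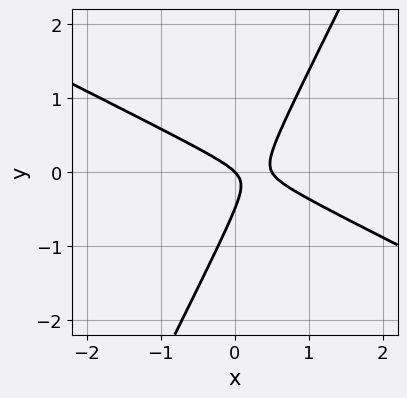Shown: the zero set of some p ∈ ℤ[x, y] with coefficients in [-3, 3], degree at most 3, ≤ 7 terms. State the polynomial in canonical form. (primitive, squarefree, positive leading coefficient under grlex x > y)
2*x^2 + 3*x*y - 2*y^2 - x - y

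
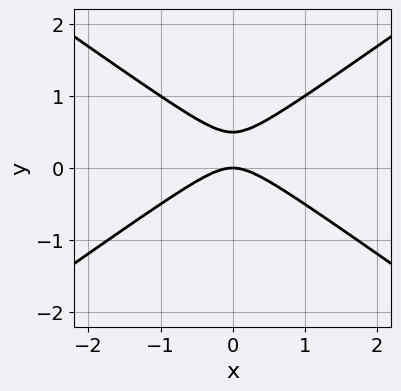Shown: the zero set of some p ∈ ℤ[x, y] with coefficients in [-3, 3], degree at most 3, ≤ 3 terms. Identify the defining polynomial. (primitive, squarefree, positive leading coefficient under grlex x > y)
The degree is 2 — the shape is more complex than any degree-1 curve.
Symmetries: mirror symmetry x ↦ −x ⇒ only even powers of x.
Against the integer gridlines: it crosses the y-axis at the gridline y = 0; it crosses the x-axis at the gridline x = 0.
Solving for integer coefficients yields p as stated.

x^2 - 2*y^2 + y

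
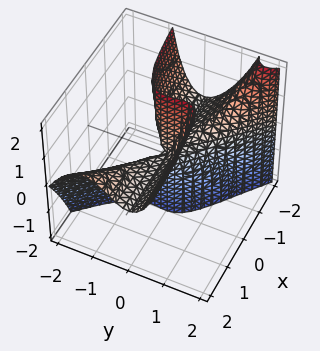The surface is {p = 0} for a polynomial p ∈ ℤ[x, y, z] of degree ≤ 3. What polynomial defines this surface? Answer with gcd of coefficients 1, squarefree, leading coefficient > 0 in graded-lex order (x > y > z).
3*x*y^2 + 3*y^3 - y^2*z - 2*x*z

Degree: the shape is more complex than any degree-2 surface, so deg p = 3.
Against the integer gridlines: the visible z-axis segment lies entirely on the surface; every point of the x-axis in the box is on the surface.
Fitting integer coefficients to these (and the overall shape) gives p.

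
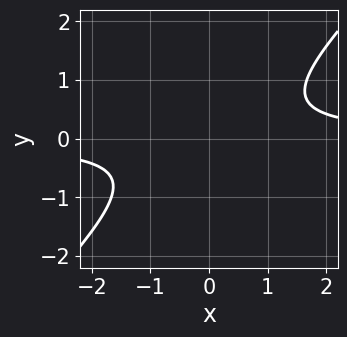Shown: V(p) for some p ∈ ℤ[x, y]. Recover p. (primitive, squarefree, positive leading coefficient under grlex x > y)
3*x*y - 3*y^2 - 2

First, degree: no degree-1 curve has this shape, so deg p = 2.
Next, reading off the gridlines: the curve avoids every integer x-axis point in the box; the curve avoids every integer y-axis point in the box.
Finally, matching integer coefficients to the picture gives p.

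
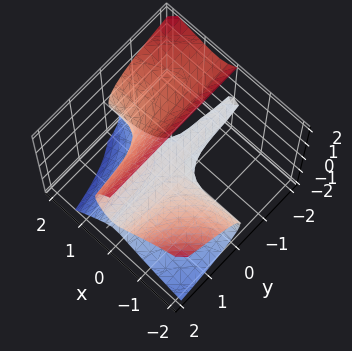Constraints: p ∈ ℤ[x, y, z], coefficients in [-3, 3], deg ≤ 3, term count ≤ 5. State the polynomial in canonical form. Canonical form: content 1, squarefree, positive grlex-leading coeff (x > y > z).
3*x^2*y + 3*x*z^2 + 2*z^3 - 3*z^2 - 2*z

1. deg p = 3. A generic line meets the surface in up to 3 points.
2. From the visible intercepts: every point of the x-axis in the box is on the surface; the visible y-axis segment lies entirely on the surface.
3. Together with the visible shape, these determine p as stated. Check: (0, 0, 2) on the z-axis lies on the surface, and p(0, 0, 2) = 0. ✓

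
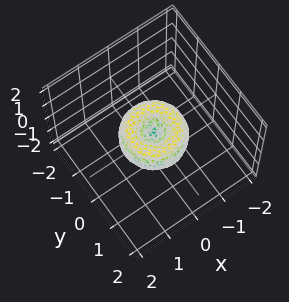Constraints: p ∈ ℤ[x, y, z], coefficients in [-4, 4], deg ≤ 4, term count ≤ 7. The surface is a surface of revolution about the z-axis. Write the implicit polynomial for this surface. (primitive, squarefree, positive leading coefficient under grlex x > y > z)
x^4 + 2*x^2*y^2 + y^4 - x^2 - y^2 + z^2

1. Degree: the shape is more complex than any degree-3 surface, so deg p = 4.
2. By symmetry, the z-axis is an axis of rotation, so x and y enter only as x² + y².
3. From the visible intercepts: a circular section at z = 0 has radius exactly 1; it meets the z-axis at z = 0 (among the integer gridlines); among the integer gridlines, it crosses the x-axis at x ∈ {-1, 0, 1}; among the integer gridlines, it crosses the y-axis at y ∈ {-1, 0, 1}.
4. Putting this together gives p.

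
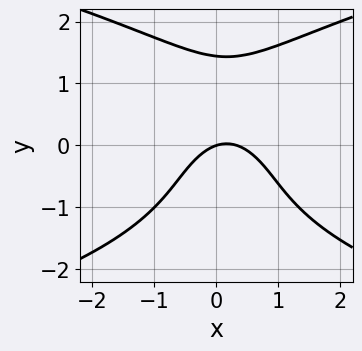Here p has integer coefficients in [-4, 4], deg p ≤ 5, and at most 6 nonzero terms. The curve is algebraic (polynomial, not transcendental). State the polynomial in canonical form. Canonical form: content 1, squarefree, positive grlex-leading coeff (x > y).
y^4 - 3*x^2 + x - 3*y

First, degree: no degree-3 curve has this shape, so deg p = 4.
Then, reading off the gridlines: one y-axis crossing is at y = 0; it meets the x-axis at x = 0 (among the integer gridlines).
Finally, together with the visible shape, these determine p as stated.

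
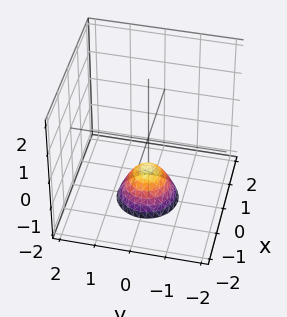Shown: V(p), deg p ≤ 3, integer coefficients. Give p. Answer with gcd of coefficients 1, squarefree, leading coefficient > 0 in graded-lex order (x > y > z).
deg p = 2.
Symmetries: rotational symmetry about the z-axis ⇒ p depends on x, y only through x² + y².
From the axis intercepts and sections: it misses every integer gridline on the y-axis; a circular section at z = -2 has radius between 0 and 1; one z-axis crossing is at z = -1; it misses every integer gridline on the x-axis.
The integer polynomial consistent with all of this is the stated p.

3*x^2 + 3*y^2 + 2*z + 2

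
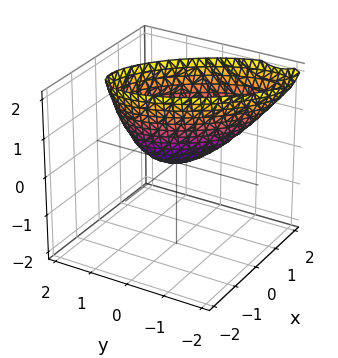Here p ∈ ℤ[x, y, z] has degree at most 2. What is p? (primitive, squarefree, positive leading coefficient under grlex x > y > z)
3*x^2 + 3*x*y - x*z + 2*y^2 - 2*z

The degree is 2 — no degree-1 surface has this shape.
From the visible intercepts: it meets the y-axis at y = 0 (among the integer gridlines); it meets the z-axis at z = 0 (among the integer gridlines); it meets the x-axis at x = 0 (among the integer gridlines).
These observations pin down the coefficients.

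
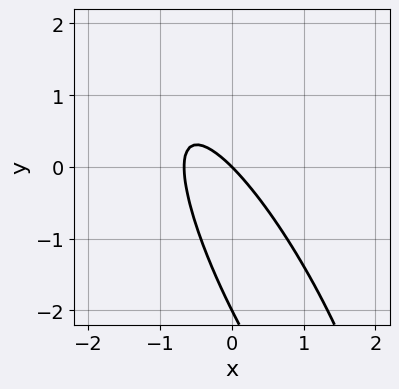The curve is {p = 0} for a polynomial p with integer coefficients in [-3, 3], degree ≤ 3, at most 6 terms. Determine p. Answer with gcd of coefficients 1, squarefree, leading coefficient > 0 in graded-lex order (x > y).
3*x^2 + 3*x*y + y^2 + 2*x + 2*y

First, deg p = 2. No degree-1 curve has this shape.
Next, from the visible intercepts: it meets the x-axis at x = 0 (among the integer gridlines); among the integer gridlines, it crosses the y-axis at y ∈ {-2, 0}.
Finally, together with the visible shape, these determine p as stated.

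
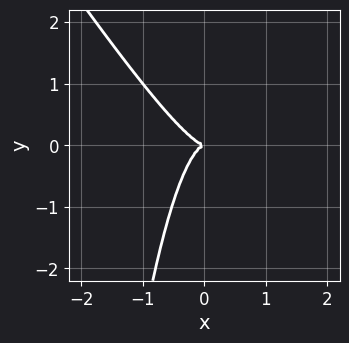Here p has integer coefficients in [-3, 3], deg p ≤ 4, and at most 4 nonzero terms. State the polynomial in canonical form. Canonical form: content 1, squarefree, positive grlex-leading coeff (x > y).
3*x^3 + 2*x^2*y + y^2

First, deg p = 3.
Then, against the integer gridlines: it crosses the x-axis at the gridline x = 0; it meets the y-axis at y = 0 (among the integer gridlines).
Finally, putting this together gives p.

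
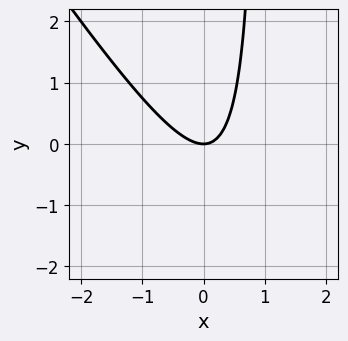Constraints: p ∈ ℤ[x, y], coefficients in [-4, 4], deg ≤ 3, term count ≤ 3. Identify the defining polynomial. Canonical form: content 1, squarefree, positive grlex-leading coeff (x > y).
3*x^2 + 2*x*y - 2*y

deg p = 2. The shape is more complex than any degree-1 curve.
Observable constraints: it meets the y-axis at y = 0 (among the integer gridlines); it crosses the x-axis at the gridline x = 0.
The integer polynomial consistent with all of this is the stated p.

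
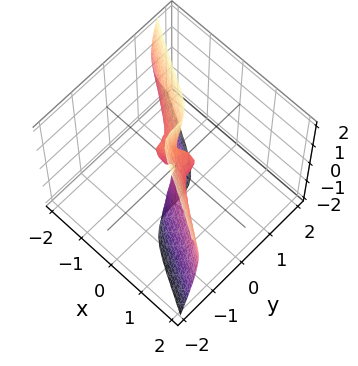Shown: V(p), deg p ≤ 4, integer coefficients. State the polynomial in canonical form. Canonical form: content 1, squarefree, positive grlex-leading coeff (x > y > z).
First, deg p = 3.
Then, from the visible intercepts: one y-axis crossing is at y = 0; every point of the z-axis in the box is on the surface.
Finally, together with the visible shape, these determine p as stated.

x^3 + x*z^2 + 3*y^3 - x*z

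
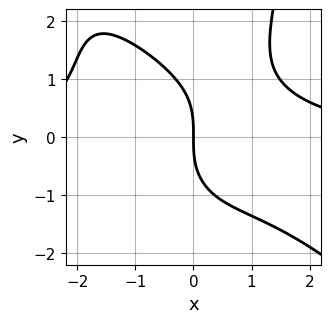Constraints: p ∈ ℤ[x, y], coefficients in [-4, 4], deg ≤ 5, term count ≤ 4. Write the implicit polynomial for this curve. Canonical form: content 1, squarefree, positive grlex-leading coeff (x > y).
1. Degree: no degree-3 curve has this shape, so deg p = 4.
2. From the visible intercepts: one x-axis crossing is at x = 0; one y-axis crossing is at y = 0.
3. These observations pin down the coefficients.

x^3*y + x^2*y^2 - y^3 - 3*x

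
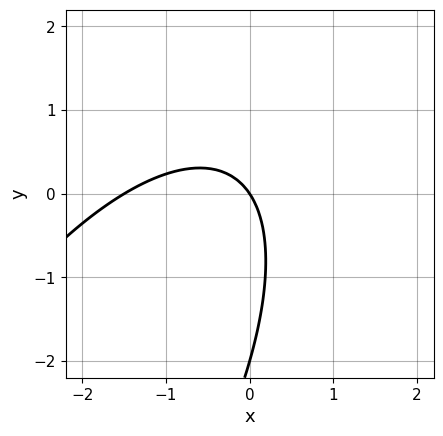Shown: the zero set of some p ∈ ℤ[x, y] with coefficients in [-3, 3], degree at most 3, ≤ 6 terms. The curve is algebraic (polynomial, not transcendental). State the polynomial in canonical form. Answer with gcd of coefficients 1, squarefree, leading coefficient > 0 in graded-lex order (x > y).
2*x^2 - 2*x*y + y^2 + 3*x + 2*y

deg p = 2.
Against the integer gridlines: it crosses the x-axis at the gridline x = 0; the y-axis gridline crossings are at y ∈ {-2, 0}.
Putting this together gives p.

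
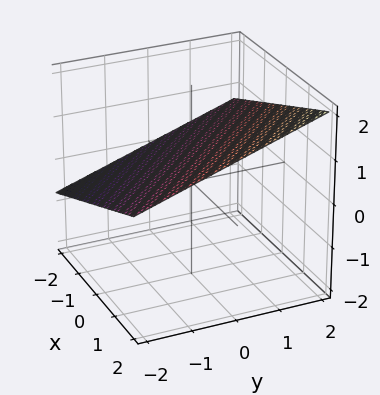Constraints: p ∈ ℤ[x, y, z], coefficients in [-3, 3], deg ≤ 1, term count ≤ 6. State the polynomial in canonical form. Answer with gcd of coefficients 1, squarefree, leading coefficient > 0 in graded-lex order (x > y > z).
x + y - 3*z + 2

(a) deg p = 1.
(b) Reading off the gridlines: one y-axis crossing is at y = -2; one x-axis crossing is at x = -2.
(c) These observations pin down the coefficients.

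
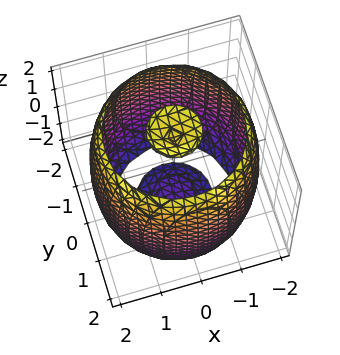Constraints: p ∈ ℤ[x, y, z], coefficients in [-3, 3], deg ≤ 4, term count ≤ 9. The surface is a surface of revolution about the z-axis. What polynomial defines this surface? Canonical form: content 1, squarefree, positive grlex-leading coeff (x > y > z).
There are 3 components. Treating them together as one polynomial.
The degree is 4 — a generic line meets the surface in up to 4 points.
By symmetry, the z-axis is an axis of rotation, so x and y enter only as x² + y².
From the visible intercepts: a circular section at z = 0 has radius between 1 and 2.
Together with the visible shape, these determine p as stated.

x^4 + 2*x^2*y^2 + y^4 - 3*x^2 - 3*y^2 + z^2 - 3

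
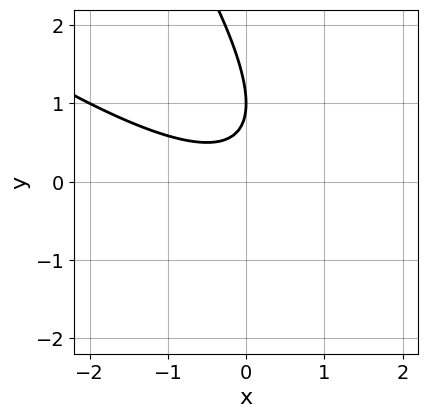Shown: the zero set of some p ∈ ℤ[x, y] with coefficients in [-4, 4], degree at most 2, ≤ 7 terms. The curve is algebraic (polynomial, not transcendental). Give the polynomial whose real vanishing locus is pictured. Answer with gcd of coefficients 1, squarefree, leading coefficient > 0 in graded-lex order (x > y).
x^2 + 2*x*y + y^2 - 2*y + 1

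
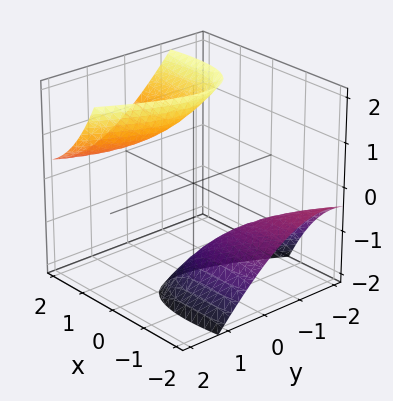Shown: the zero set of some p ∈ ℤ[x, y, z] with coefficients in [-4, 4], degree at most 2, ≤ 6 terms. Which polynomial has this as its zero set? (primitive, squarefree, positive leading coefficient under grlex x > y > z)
x^2 - 3*x*y - 3*x*z + 2*y^2 - z^2 + 3

(a) I count 2 distinct pieces. Treating them together as one polynomial.
(b) Degree: no degree-1 surface has this shape, so deg p = 2.
(c) Observable constraints: no y-intercept at any integer in the box; no x-intercept at any integer in the box.
(d) Matching integer coefficients to the picture gives p.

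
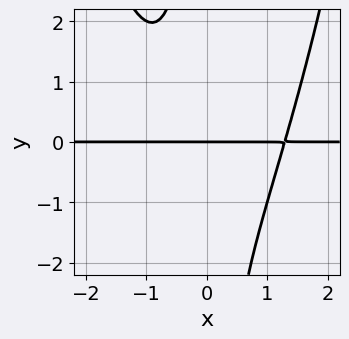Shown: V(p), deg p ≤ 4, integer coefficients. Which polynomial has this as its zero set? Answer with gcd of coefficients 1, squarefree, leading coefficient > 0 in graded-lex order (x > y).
2*x^3*y - 2*x*y^2 - x*y - 3*y

The degree is 4 — a generic line meets the curve in up to 4 points.
Checking where it meets the axes: every point of the x-axis in the box is on the curve; it crosses the y-axis at the gridline y = 0.
The integer polynomial consistent with all of this is the stated p.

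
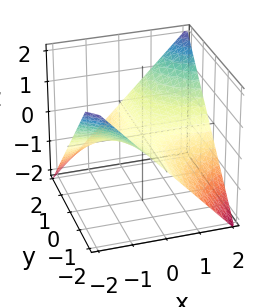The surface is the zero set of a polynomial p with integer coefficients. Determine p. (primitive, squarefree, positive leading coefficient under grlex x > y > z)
x*y - 2*z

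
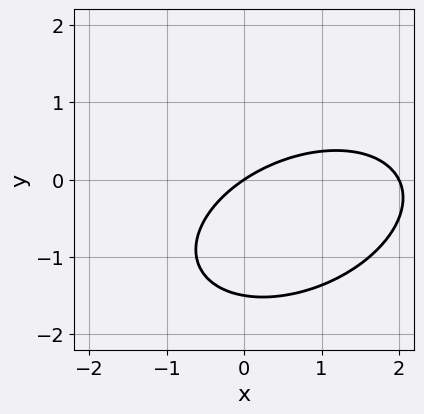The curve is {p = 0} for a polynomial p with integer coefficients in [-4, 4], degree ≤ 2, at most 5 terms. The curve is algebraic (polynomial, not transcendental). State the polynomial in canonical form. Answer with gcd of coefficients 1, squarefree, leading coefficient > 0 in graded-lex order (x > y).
Degree: no degree-1 curve has this shape, so deg p = 2.
From the visible intercepts: it meets the y-axis at y = 0 (among the integer gridlines); among the integer gridlines, it crosses the x-axis at x ∈ {0, 2}.
Matching integer coefficients to the picture gives p.

x^2 - x*y + 2*y^2 - 2*x + 3*y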